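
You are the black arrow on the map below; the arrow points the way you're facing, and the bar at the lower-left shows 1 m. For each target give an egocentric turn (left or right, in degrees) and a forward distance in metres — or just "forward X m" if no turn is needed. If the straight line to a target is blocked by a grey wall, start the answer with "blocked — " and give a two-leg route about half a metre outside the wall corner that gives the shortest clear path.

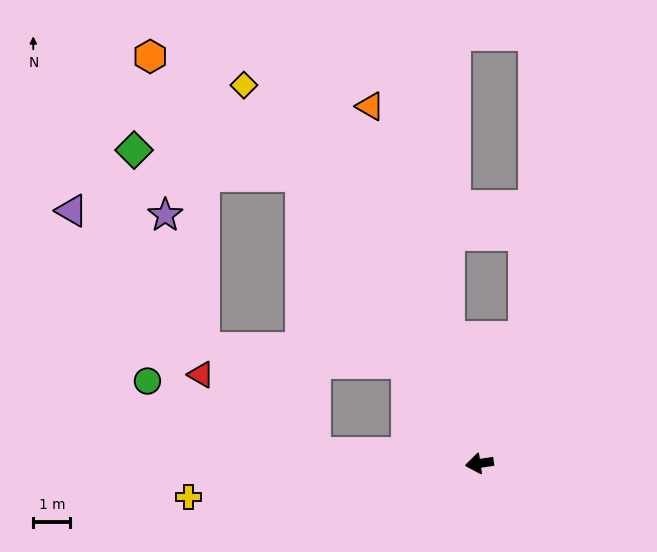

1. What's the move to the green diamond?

blocked — turn right 67°, forward 9.1 m, then turn left 49°, forward 4.6 m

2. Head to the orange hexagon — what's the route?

blocked — turn right 67°, forward 9.1 m, then turn left 20°, forward 5.2 m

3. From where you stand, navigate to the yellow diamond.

turn right 67°, forward 12.0 m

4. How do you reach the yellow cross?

forward 7.9 m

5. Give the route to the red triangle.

blocked — turn right 12°, forward 4.4 m, then turn right 31°, forward 3.7 m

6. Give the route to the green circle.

blocked — turn right 12°, forward 4.4 m, then turn right 19°, forward 4.9 m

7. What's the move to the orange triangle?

turn right 81°, forward 10.1 m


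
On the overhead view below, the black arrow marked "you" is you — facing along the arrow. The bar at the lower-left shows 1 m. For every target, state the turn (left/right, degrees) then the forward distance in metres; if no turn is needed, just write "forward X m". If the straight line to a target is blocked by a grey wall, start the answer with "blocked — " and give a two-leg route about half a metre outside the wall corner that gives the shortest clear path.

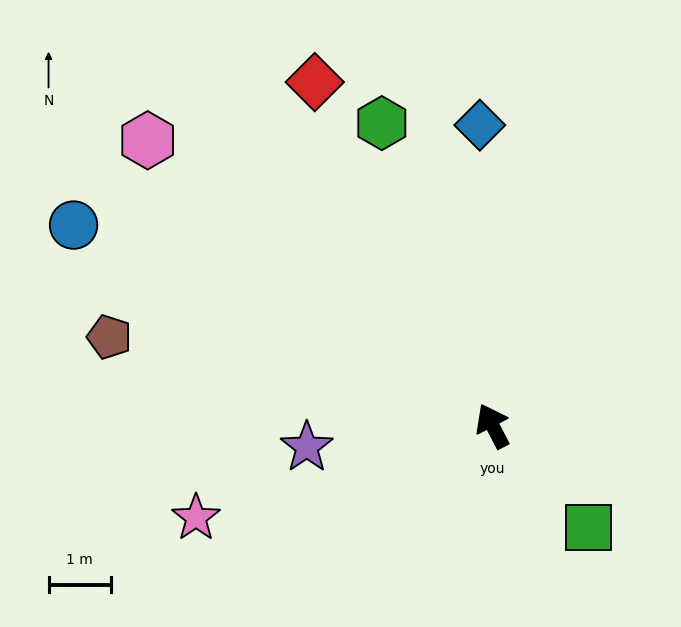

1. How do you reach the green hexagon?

turn right 7°, forward 5.2 m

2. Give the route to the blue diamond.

turn right 25°, forward 4.8 m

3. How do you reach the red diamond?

forward 6.2 m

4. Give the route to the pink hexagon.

turn left 23°, forward 7.2 m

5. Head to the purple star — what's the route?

turn left 69°, forward 3.0 m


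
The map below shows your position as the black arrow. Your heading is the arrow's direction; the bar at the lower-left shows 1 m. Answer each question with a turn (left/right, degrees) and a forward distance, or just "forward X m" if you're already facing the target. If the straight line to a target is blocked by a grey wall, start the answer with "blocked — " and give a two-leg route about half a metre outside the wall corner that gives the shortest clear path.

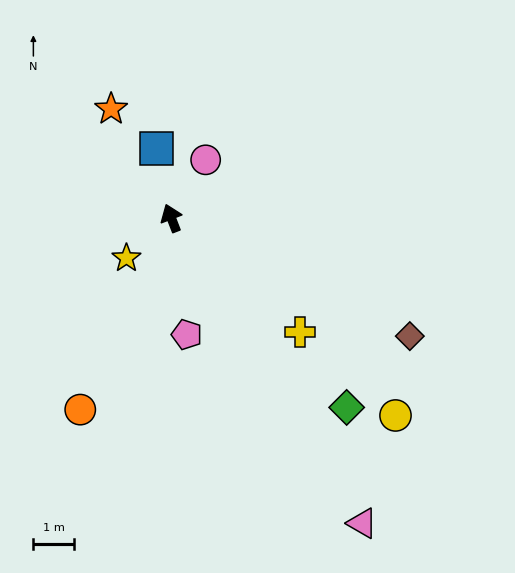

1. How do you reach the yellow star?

turn left 111°, forward 1.5 m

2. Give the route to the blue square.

turn right 9°, forward 1.8 m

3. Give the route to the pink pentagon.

turn left 167°, forward 2.9 m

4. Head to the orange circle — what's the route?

turn left 134°, forward 5.2 m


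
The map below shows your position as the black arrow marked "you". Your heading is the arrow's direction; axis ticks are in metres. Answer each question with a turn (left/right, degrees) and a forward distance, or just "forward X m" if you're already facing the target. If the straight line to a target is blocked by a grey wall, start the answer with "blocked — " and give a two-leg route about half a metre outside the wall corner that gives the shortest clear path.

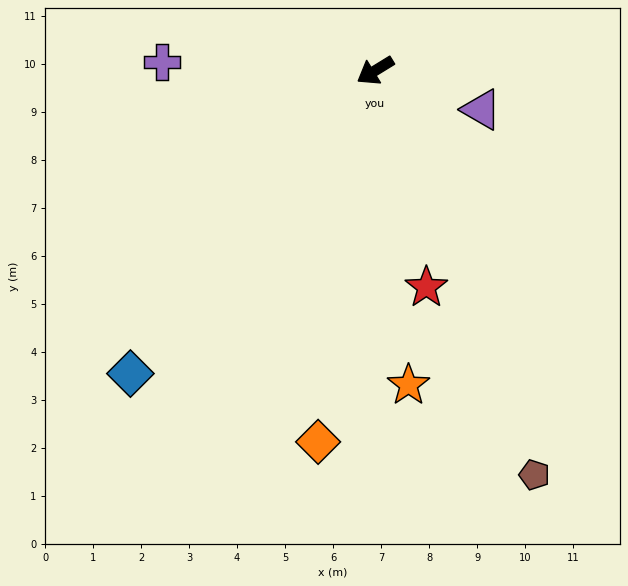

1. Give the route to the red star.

turn left 72°, forward 4.6 m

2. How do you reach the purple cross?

turn right 34°, forward 4.4 m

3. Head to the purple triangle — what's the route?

turn left 128°, forward 2.4 m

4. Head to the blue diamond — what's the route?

turn left 20°, forward 8.1 m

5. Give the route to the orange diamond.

turn left 50°, forward 7.8 m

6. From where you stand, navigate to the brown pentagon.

turn left 80°, forward 9.1 m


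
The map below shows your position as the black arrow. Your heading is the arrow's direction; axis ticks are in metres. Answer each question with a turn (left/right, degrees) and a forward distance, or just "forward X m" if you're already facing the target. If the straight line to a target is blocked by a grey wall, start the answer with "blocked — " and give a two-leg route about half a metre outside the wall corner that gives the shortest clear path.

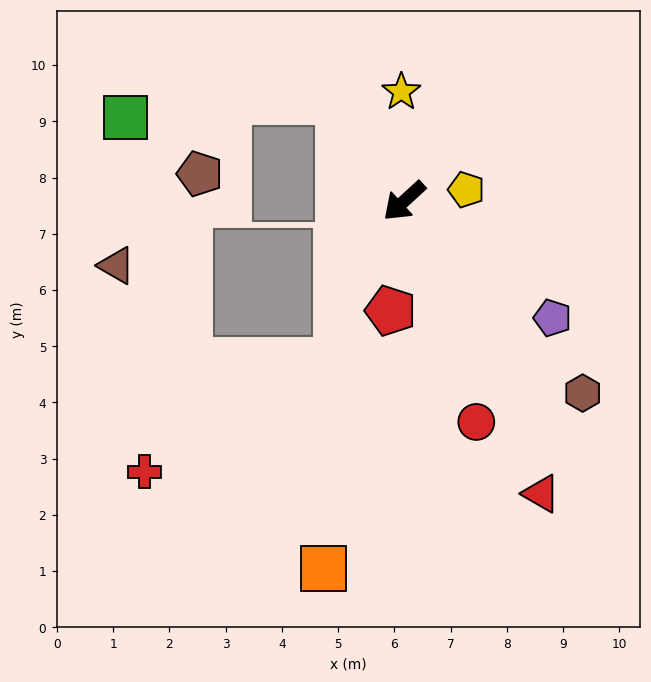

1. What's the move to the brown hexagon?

turn left 90°, forward 4.7 m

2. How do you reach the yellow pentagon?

turn left 148°, forward 1.1 m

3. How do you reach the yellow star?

turn right 131°, forward 1.9 m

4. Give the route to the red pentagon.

turn left 40°, forward 2.0 m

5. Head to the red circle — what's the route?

turn left 66°, forward 4.1 m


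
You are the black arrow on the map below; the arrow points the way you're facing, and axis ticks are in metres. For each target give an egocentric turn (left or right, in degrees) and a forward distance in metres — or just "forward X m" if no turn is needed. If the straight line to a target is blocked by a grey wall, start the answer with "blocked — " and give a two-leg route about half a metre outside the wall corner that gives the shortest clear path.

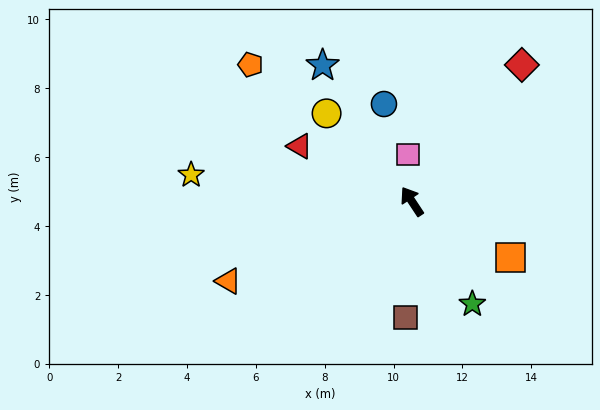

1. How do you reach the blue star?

forward 4.7 m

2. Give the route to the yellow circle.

turn left 11°, forward 3.6 m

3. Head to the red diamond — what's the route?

turn right 72°, forward 5.1 m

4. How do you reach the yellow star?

turn left 50°, forward 6.5 m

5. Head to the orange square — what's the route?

turn right 153°, forward 3.3 m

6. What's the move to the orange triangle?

turn left 80°, forward 5.8 m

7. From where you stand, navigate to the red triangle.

turn left 30°, forward 3.6 m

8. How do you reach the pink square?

turn right 29°, forward 1.4 m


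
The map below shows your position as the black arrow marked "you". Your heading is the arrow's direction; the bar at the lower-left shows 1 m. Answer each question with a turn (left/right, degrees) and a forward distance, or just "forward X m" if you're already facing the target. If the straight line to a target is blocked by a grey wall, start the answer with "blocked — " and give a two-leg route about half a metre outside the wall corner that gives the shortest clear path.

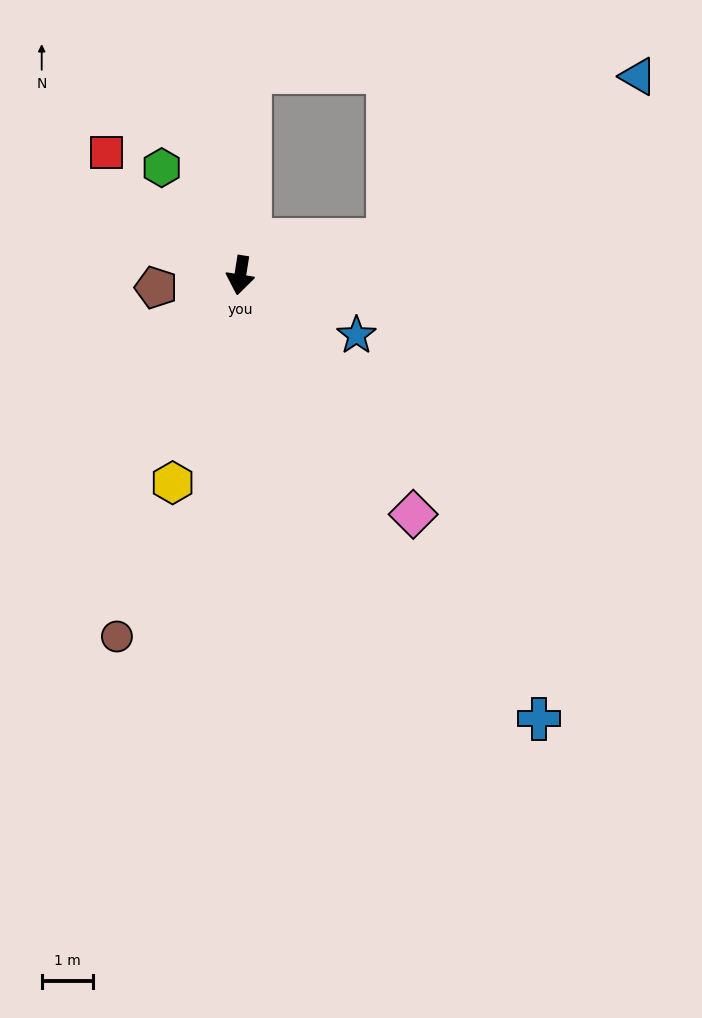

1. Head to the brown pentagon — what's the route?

turn right 73°, forward 1.7 m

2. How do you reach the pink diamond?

turn left 45°, forward 5.8 m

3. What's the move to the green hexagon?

turn right 135°, forward 2.6 m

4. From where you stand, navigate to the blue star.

turn left 72°, forward 2.6 m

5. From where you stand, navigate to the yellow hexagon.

turn right 9°, forward 4.3 m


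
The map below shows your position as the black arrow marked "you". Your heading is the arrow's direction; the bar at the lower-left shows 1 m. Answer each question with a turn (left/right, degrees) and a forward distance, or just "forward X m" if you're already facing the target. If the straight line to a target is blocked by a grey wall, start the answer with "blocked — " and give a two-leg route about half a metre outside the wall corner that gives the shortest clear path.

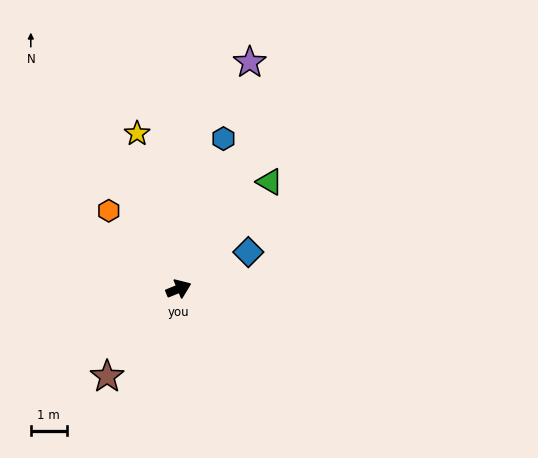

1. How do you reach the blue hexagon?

turn left 51°, forward 4.4 m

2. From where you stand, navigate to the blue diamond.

turn left 5°, forward 2.2 m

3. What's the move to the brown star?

turn right 152°, forward 3.2 m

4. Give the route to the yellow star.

turn left 83°, forward 4.5 m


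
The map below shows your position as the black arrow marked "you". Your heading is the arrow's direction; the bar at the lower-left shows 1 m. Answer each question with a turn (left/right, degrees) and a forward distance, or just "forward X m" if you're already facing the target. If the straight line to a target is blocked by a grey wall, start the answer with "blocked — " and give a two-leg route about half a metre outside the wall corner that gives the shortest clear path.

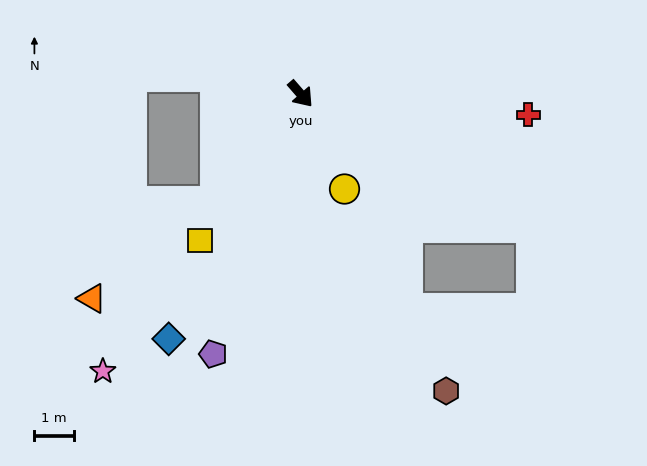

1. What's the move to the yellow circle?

turn right 16°, forward 2.6 m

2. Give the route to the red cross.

turn left 44°, forward 5.8 m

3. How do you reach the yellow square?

turn right 75°, forward 4.5 m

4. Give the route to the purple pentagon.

turn right 60°, forward 6.9 m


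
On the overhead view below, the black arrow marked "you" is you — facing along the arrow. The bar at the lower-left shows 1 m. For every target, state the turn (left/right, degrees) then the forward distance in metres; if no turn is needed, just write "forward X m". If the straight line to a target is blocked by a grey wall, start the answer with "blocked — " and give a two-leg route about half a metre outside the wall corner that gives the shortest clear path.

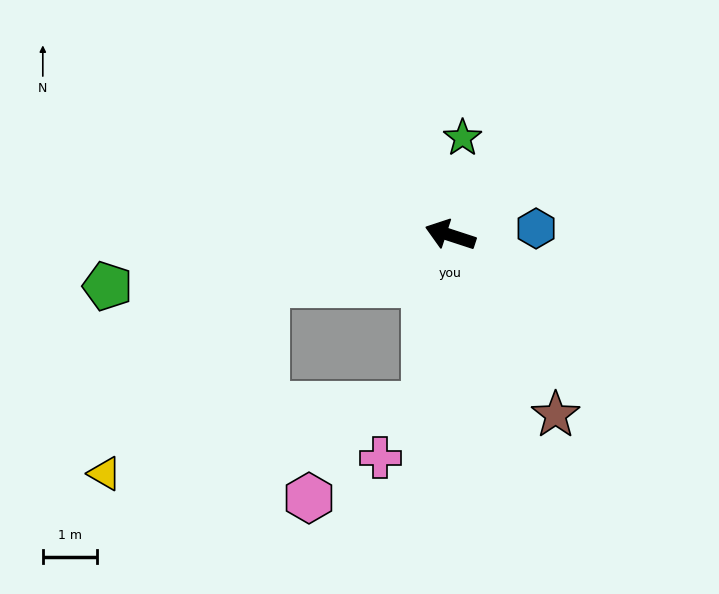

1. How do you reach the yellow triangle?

blocked — turn left 33°, forward 3.5 m, then turn left 35°, forward 4.6 m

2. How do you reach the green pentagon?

turn left 27°, forward 6.3 m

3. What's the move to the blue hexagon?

turn right 157°, forward 1.6 m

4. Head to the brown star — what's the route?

turn left 138°, forward 3.8 m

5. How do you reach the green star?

turn right 79°, forward 1.8 m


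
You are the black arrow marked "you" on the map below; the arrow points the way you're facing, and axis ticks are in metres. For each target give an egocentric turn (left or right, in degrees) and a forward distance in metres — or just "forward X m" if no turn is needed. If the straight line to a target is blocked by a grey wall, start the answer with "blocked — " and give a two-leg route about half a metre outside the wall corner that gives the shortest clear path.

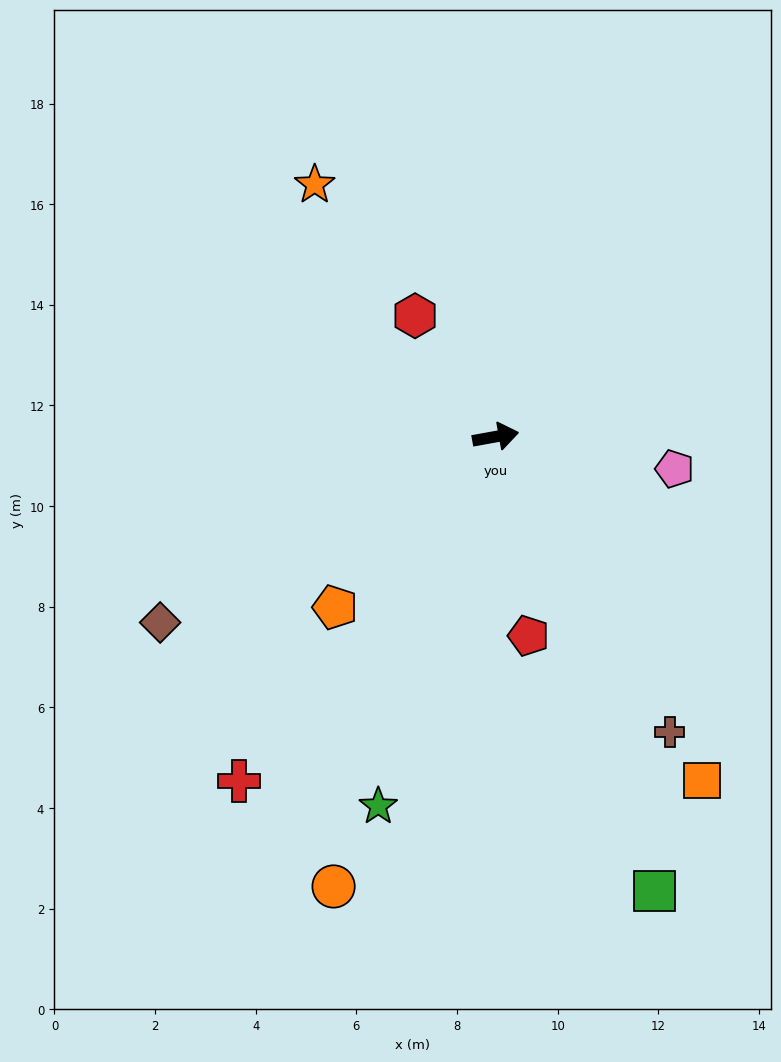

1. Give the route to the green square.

turn right 81°, forward 9.6 m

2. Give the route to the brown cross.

turn right 70°, forward 6.8 m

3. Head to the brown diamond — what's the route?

turn right 161°, forward 7.6 m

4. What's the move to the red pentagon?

turn right 91°, forward 4.0 m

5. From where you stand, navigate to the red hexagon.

turn left 113°, forward 2.9 m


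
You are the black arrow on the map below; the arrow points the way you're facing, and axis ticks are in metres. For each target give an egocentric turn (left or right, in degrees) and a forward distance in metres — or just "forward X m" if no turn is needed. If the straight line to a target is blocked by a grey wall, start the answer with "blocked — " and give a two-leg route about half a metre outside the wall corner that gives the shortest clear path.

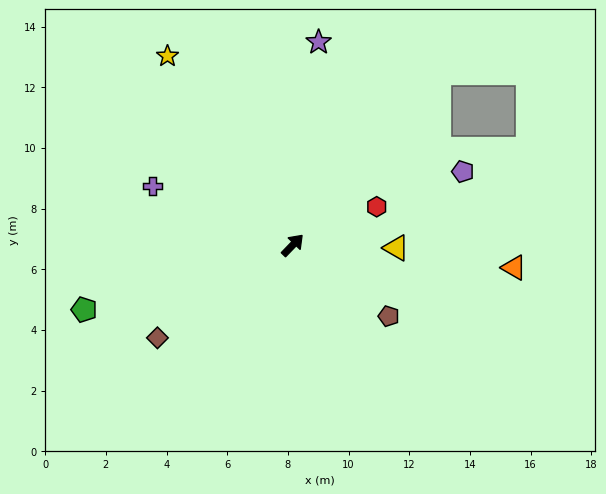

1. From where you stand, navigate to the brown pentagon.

turn right 83°, forward 3.9 m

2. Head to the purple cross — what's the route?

turn left 111°, forward 5.0 m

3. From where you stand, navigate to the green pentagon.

turn left 151°, forward 7.2 m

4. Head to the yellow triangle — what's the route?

turn right 48°, forward 3.4 m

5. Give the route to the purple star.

turn left 37°, forward 6.7 m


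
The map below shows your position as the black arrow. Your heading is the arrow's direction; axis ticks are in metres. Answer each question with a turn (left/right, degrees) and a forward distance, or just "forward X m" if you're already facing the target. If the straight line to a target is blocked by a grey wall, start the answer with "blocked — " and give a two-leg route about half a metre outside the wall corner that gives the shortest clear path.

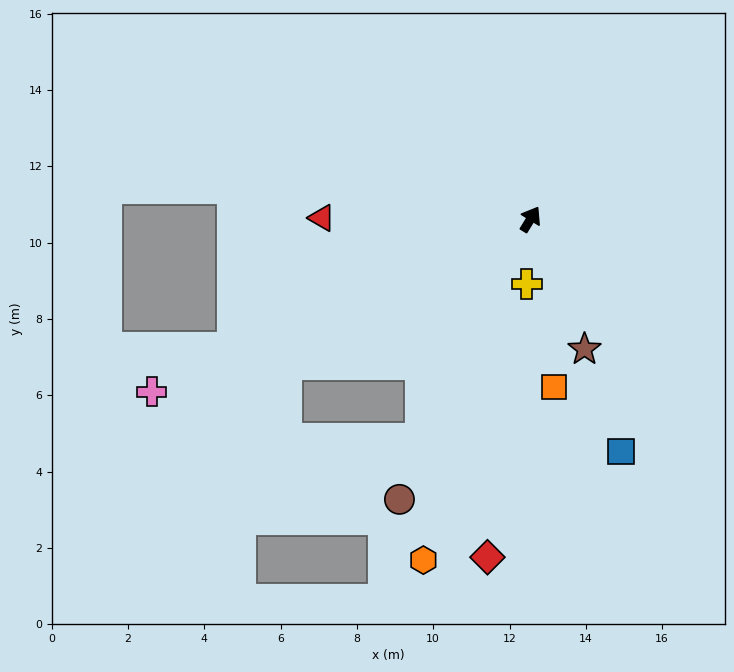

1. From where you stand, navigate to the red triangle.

turn left 121°, forward 5.5 m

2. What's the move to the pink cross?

turn left 146°, forward 10.9 m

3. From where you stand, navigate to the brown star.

turn right 126°, forward 3.7 m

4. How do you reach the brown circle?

turn right 174°, forward 8.1 m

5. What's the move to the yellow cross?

turn right 152°, forward 1.7 m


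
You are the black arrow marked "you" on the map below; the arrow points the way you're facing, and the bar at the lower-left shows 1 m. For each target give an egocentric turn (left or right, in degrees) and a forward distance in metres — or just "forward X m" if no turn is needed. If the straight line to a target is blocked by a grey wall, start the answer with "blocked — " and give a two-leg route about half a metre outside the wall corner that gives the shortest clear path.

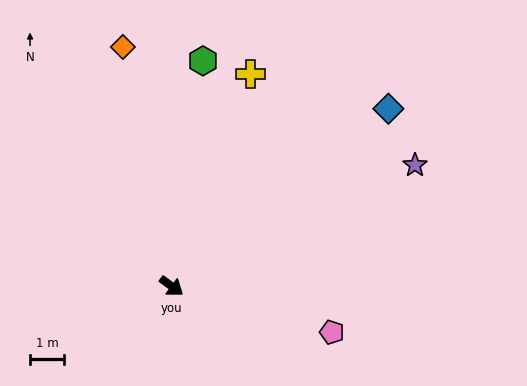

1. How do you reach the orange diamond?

turn left 138°, forward 7.1 m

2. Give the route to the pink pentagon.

turn left 21°, forward 4.9 m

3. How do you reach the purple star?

turn left 63°, forward 7.9 m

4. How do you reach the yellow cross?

turn left 106°, forward 6.6 m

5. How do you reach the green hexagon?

turn left 119°, forward 6.6 m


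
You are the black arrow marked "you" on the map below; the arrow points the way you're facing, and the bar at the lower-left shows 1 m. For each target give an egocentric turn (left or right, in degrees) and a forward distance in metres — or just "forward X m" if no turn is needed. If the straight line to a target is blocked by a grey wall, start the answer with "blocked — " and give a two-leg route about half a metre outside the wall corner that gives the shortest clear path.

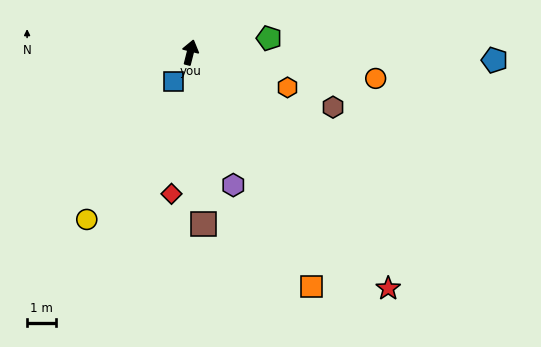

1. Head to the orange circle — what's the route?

turn right 84°, forward 6.4 m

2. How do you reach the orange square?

turn right 138°, forward 9.0 m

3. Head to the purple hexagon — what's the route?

turn right 148°, forward 4.8 m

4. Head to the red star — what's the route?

turn right 126°, forward 10.5 m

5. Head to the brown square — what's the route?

turn right 161°, forward 5.9 m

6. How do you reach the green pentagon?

turn right 66°, forward 2.7 m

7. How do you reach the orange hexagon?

turn right 96°, forward 3.5 m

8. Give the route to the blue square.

turn left 164°, forward 1.1 m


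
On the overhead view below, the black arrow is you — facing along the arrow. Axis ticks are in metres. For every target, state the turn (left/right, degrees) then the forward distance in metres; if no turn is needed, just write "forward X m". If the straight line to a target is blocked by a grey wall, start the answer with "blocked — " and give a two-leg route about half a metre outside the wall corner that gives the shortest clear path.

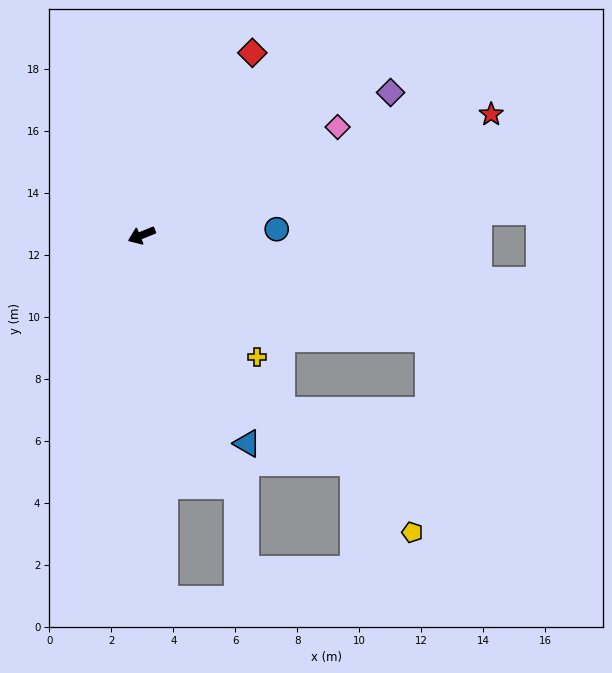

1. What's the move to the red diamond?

turn right 144°, forward 6.9 m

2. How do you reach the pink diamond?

turn right 173°, forward 7.2 m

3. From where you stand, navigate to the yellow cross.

turn left 111°, forward 5.4 m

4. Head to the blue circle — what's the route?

turn left 160°, forward 4.4 m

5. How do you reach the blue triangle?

turn left 95°, forward 7.5 m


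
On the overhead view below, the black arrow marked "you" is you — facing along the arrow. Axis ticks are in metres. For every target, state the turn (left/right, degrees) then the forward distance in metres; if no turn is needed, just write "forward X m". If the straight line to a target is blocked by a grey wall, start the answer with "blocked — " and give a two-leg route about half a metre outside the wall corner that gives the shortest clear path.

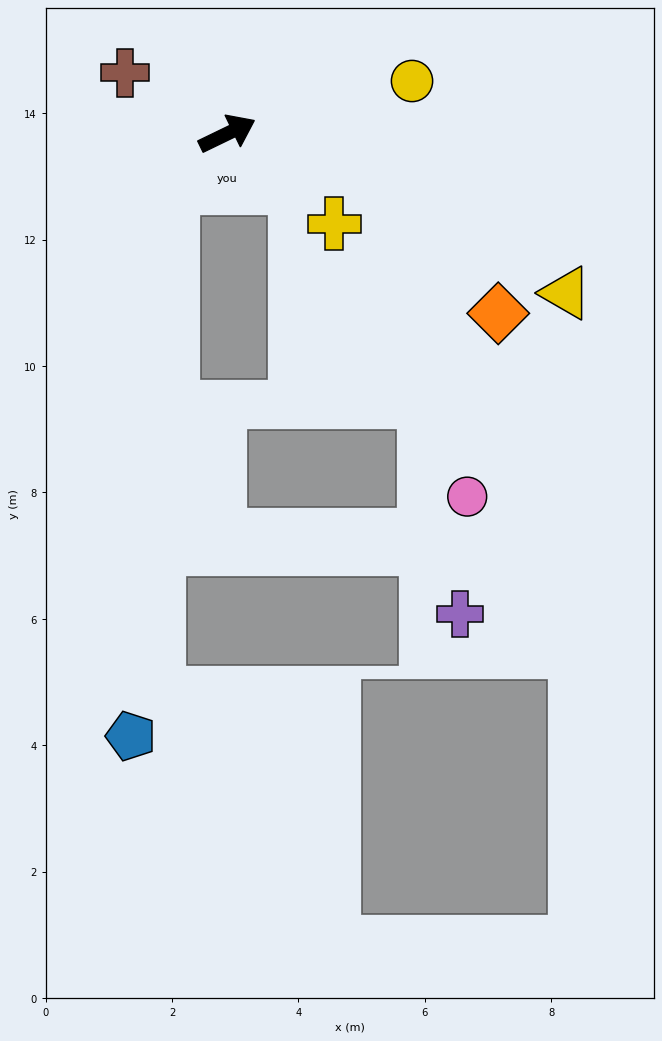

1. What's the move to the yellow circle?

turn right 10°, forward 3.0 m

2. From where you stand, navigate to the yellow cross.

turn right 66°, forward 2.2 m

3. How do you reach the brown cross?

turn left 123°, forward 1.9 m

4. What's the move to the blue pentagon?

blocked — turn right 161°, forward 1.2 m, then turn left 41°, forward 8.7 m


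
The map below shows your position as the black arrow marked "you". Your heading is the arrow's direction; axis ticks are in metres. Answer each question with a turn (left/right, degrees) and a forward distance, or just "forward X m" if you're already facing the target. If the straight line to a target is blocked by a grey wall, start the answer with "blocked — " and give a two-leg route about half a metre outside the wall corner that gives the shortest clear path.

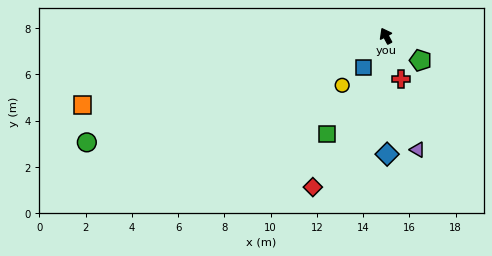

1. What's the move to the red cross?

turn left 171°, forward 2.0 m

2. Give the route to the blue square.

turn left 117°, forward 1.7 m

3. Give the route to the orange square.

turn left 75°, forward 13.5 m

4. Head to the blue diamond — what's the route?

turn left 153°, forward 5.1 m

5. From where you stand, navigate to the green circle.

turn left 81°, forward 13.7 m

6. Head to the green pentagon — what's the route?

turn right 153°, forward 1.8 m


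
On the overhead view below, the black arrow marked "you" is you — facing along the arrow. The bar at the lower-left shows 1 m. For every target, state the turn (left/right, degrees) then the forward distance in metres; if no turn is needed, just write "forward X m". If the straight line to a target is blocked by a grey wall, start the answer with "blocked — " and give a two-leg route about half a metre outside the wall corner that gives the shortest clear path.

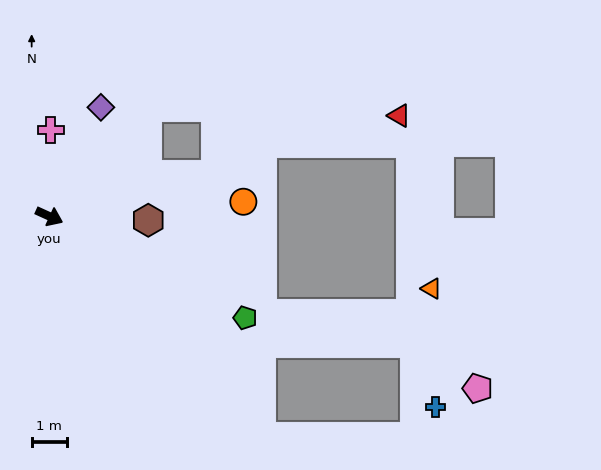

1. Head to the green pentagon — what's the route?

turn right 3°, forward 6.3 m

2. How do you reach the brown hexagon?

turn left 22°, forward 2.8 m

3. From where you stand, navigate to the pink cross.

turn left 113°, forward 2.5 m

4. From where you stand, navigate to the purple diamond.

turn left 89°, forward 3.4 m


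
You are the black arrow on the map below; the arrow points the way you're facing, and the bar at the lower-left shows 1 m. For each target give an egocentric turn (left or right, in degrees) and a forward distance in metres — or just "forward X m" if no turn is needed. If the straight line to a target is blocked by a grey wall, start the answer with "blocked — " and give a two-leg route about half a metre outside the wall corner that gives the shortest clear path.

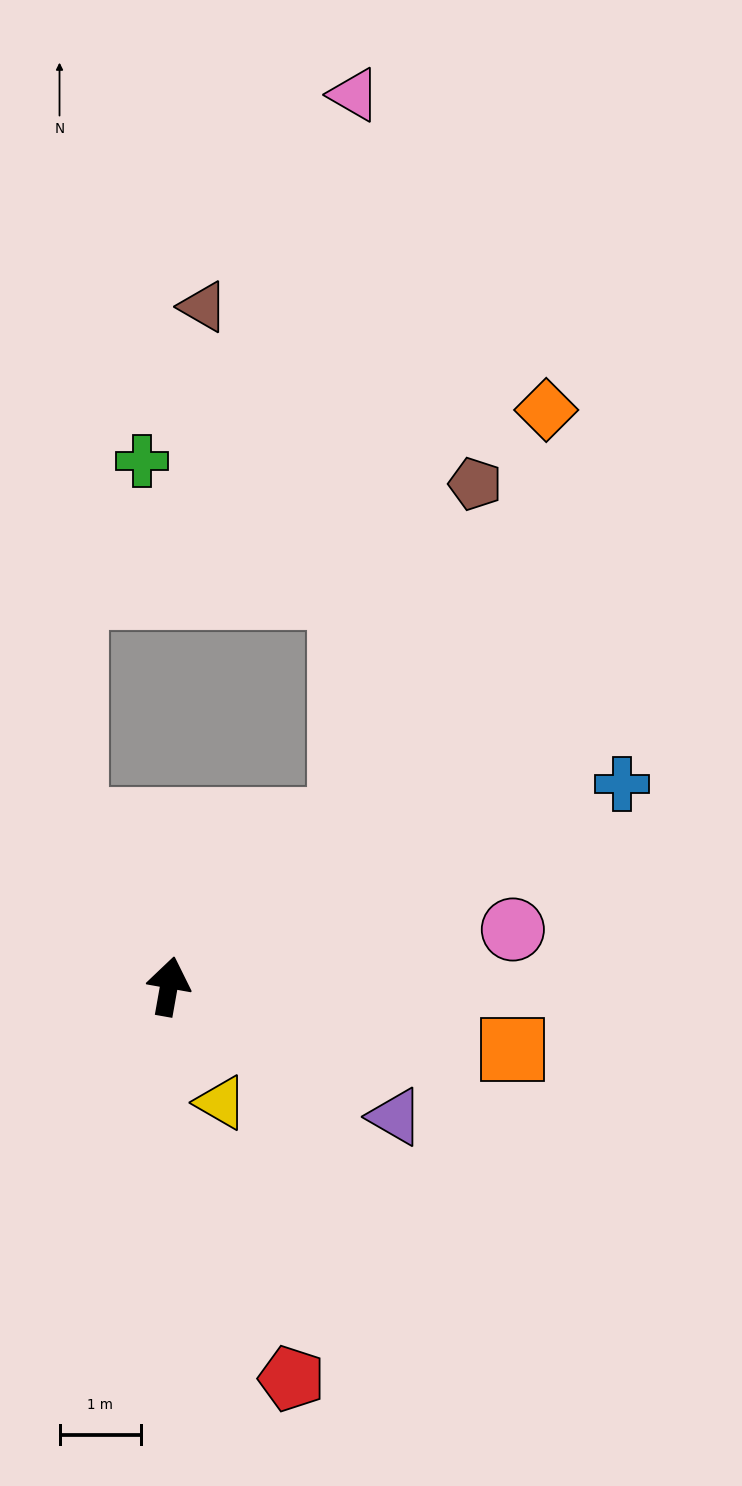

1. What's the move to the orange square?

turn right 90°, forward 4.3 m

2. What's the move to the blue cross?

turn right 56°, forward 6.1 m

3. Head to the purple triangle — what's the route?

turn right 110°, forward 3.2 m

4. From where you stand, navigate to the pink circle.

turn right 71°, forward 4.3 m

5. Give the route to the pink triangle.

blocked — turn right 37°, forward 2.9 m, then turn left 46°, forward 9.0 m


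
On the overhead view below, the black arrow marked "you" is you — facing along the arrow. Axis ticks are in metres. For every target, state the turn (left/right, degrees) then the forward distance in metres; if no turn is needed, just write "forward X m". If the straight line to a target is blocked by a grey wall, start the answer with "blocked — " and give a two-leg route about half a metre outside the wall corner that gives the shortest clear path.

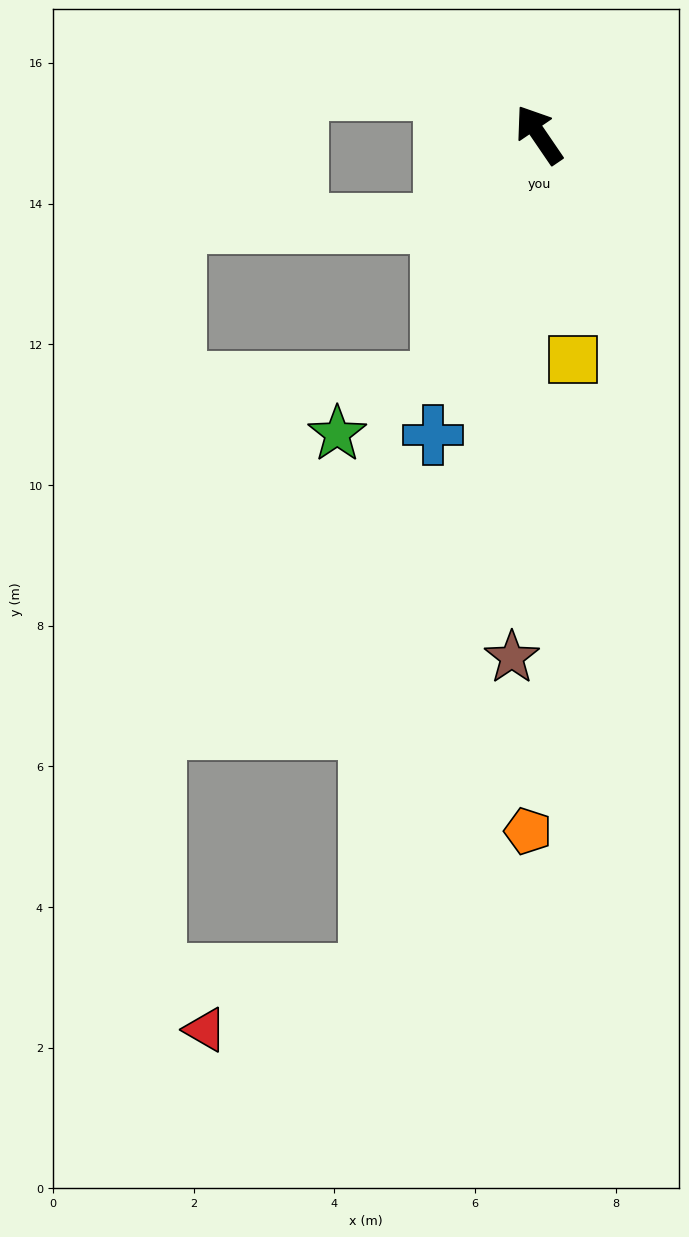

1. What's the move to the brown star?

turn left 143°, forward 7.4 m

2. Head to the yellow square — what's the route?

turn left 154°, forward 3.2 m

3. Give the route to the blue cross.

turn left 126°, forward 4.5 m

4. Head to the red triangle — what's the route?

blocked — turn left 134°, forward 12.2 m, then turn right 59°, forward 2.5 m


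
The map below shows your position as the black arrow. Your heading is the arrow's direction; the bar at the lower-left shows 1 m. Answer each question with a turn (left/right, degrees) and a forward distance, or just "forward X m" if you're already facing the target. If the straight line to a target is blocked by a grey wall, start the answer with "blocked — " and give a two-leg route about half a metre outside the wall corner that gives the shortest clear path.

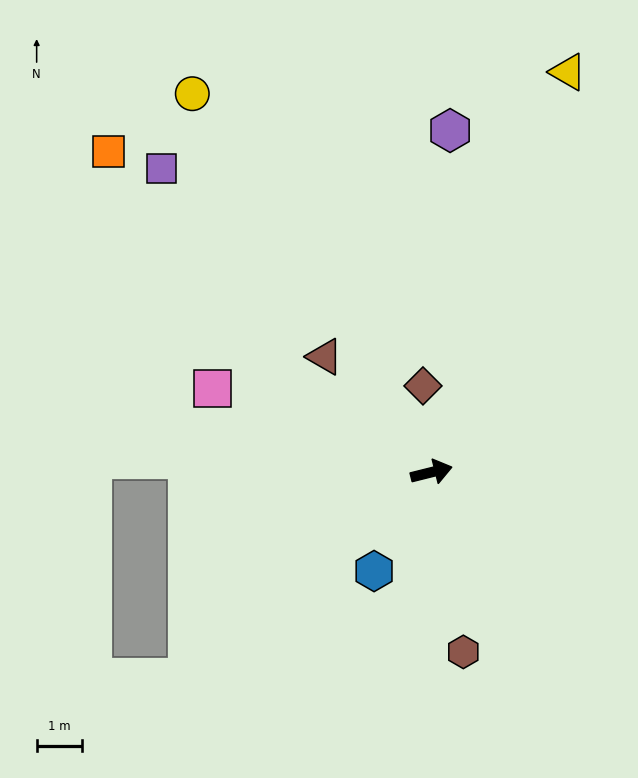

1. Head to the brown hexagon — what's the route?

turn right 94°, forward 4.0 m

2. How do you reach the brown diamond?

turn left 82°, forward 1.9 m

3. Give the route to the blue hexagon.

turn right 134°, forward 2.5 m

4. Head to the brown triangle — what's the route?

turn left 119°, forward 3.5 m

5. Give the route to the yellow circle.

turn left 108°, forward 9.8 m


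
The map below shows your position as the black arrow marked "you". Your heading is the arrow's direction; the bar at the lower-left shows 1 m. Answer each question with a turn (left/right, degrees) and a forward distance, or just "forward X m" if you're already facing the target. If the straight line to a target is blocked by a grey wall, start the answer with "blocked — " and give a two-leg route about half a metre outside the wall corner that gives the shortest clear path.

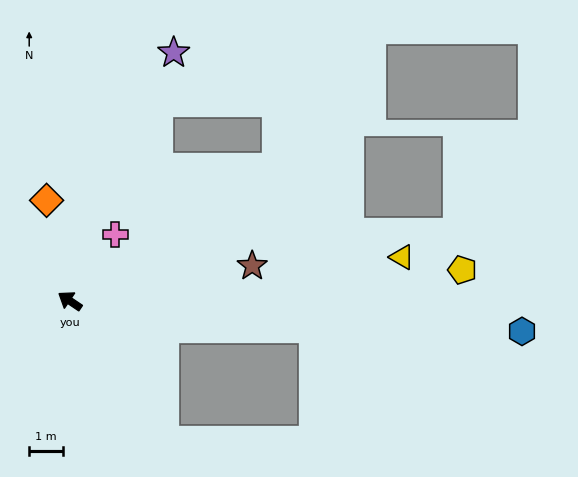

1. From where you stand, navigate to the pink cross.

turn right 90°, forward 2.4 m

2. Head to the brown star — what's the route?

turn right 135°, forward 5.5 m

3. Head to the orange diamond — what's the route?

turn right 43°, forward 3.1 m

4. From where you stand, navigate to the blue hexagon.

turn right 150°, forward 13.5 m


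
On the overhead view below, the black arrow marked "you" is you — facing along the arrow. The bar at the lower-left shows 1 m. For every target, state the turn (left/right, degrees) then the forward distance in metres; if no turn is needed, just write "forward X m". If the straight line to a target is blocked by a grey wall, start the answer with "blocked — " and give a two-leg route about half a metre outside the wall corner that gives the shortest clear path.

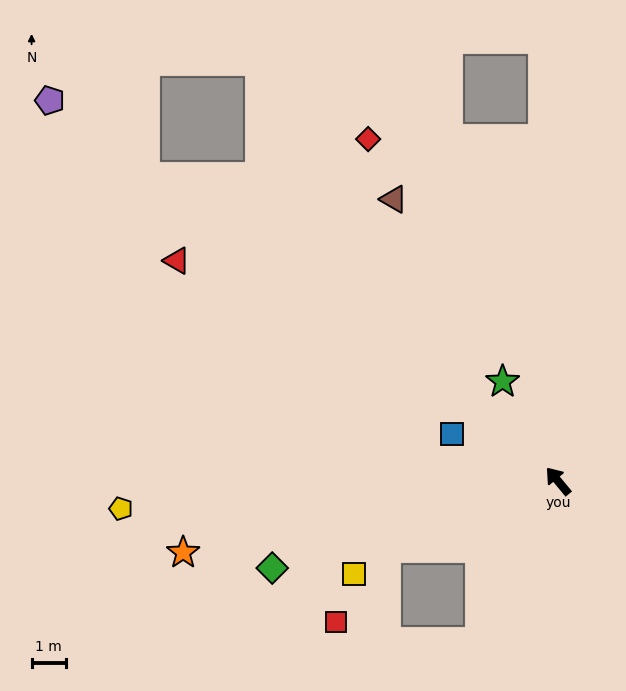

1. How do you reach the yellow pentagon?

turn left 54°, forward 12.8 m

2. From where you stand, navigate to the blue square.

turn left 26°, forward 3.4 m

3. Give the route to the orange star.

turn left 61°, forward 11.2 m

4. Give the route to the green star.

turn right 11°, forward 3.3 m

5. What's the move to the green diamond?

turn left 67°, forward 8.8 m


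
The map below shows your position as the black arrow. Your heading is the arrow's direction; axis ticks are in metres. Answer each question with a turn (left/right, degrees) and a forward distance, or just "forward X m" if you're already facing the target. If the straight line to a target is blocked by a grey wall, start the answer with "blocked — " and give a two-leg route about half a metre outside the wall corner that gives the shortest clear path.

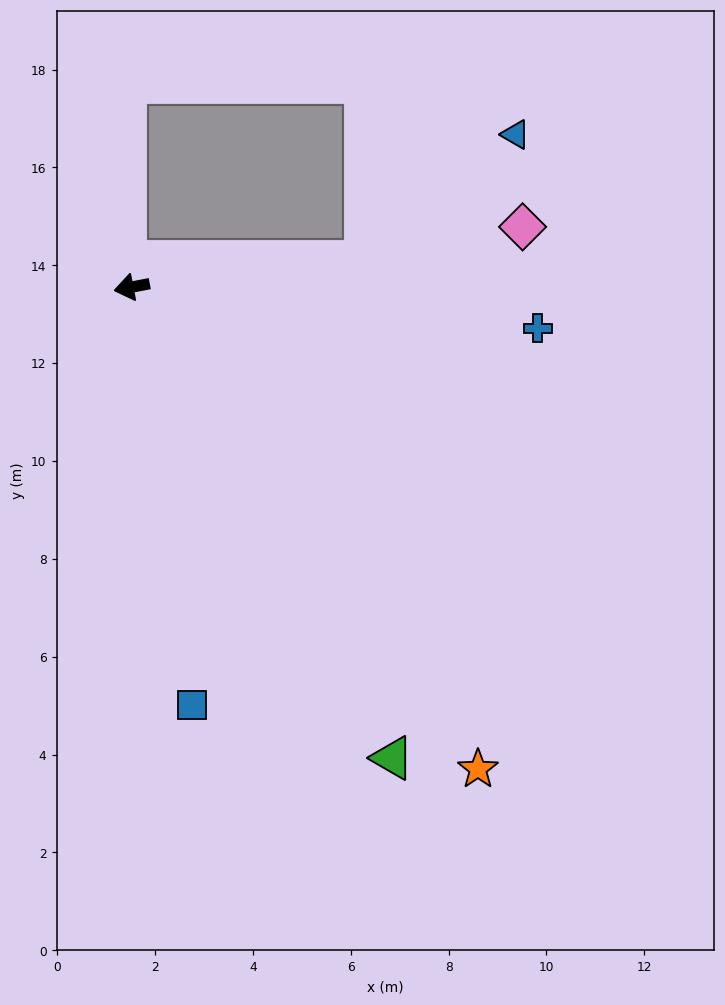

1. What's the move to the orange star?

turn left 115°, forward 12.1 m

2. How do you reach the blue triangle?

blocked — turn left 175°, forward 4.8 m, then turn left 34°, forward 4.0 m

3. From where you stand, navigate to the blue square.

turn left 87°, forward 8.6 m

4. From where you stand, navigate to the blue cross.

turn left 163°, forward 8.3 m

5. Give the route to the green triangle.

turn left 108°, forward 11.0 m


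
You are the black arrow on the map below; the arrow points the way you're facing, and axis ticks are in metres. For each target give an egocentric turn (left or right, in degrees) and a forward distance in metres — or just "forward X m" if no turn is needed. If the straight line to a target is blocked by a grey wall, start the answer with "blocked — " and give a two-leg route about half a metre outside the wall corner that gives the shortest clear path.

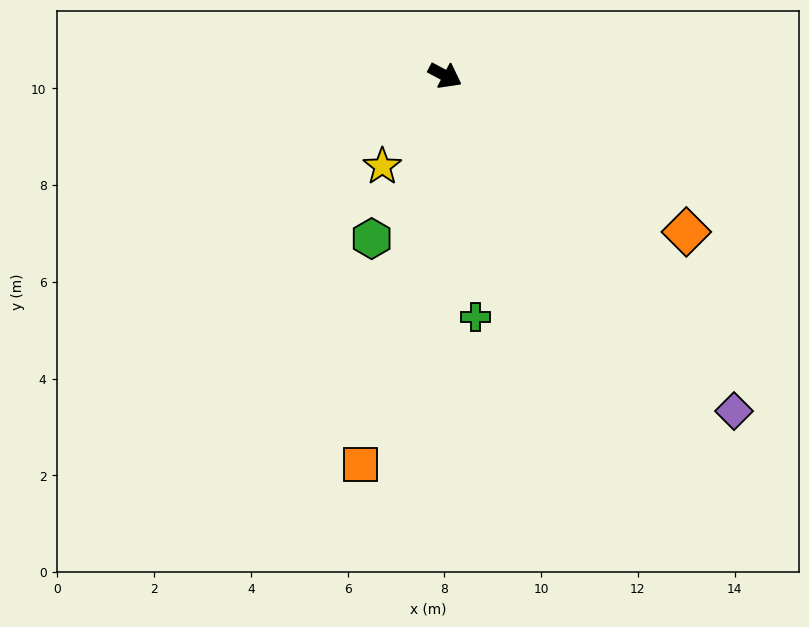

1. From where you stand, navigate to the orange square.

turn right 74°, forward 8.2 m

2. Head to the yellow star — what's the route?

turn right 97°, forward 2.3 m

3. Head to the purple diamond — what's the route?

turn right 21°, forward 9.2 m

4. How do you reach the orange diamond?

turn right 5°, forward 5.9 m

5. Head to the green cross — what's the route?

turn right 55°, forward 5.0 m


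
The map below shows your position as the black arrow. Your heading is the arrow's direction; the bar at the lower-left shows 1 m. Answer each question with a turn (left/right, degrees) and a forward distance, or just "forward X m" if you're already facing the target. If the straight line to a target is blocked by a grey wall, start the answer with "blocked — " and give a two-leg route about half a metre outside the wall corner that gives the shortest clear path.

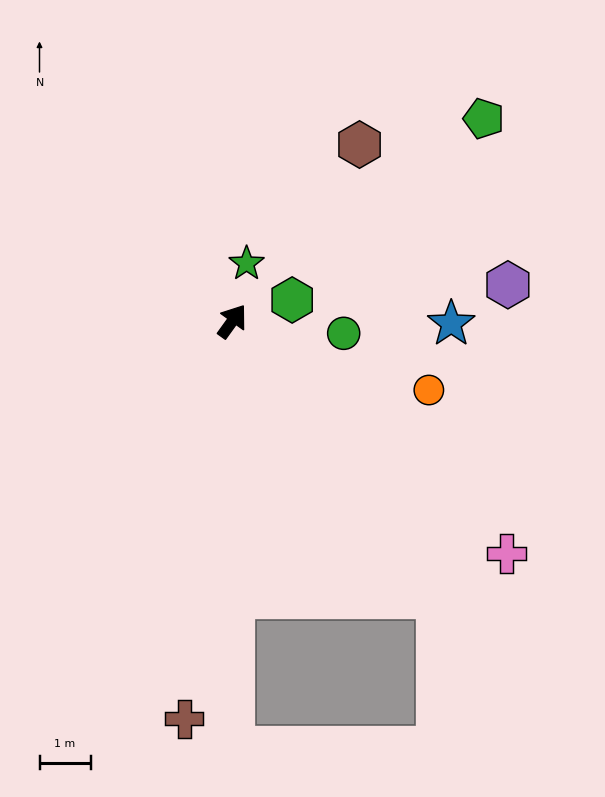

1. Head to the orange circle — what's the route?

turn right 74°, forward 4.1 m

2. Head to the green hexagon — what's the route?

turn right 35°, forward 1.2 m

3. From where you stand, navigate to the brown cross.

turn right 151°, forward 7.8 m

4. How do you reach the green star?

turn left 22°, forward 1.2 m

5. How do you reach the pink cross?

turn right 95°, forward 7.0 m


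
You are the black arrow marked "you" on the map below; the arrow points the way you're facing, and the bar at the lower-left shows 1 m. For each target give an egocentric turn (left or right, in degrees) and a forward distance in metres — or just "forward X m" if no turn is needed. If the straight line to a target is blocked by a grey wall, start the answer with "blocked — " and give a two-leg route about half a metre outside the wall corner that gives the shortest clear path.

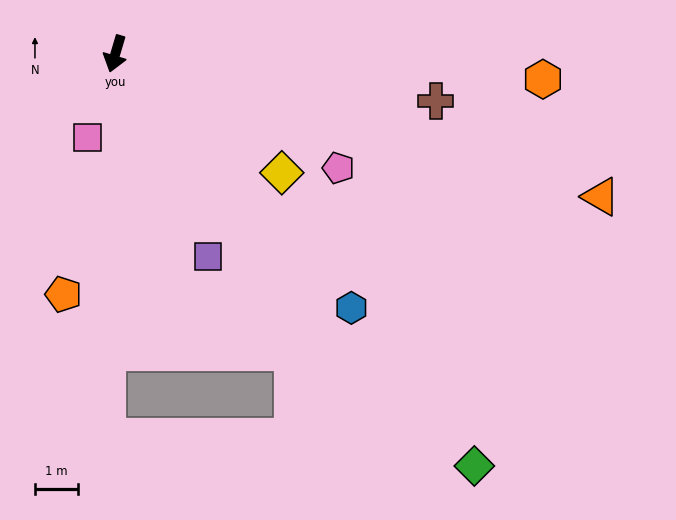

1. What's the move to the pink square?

forward 2.1 m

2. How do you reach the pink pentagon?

turn left 79°, forward 5.9 m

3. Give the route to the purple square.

turn left 41°, forward 5.2 m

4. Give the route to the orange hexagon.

turn left 103°, forward 10.0 m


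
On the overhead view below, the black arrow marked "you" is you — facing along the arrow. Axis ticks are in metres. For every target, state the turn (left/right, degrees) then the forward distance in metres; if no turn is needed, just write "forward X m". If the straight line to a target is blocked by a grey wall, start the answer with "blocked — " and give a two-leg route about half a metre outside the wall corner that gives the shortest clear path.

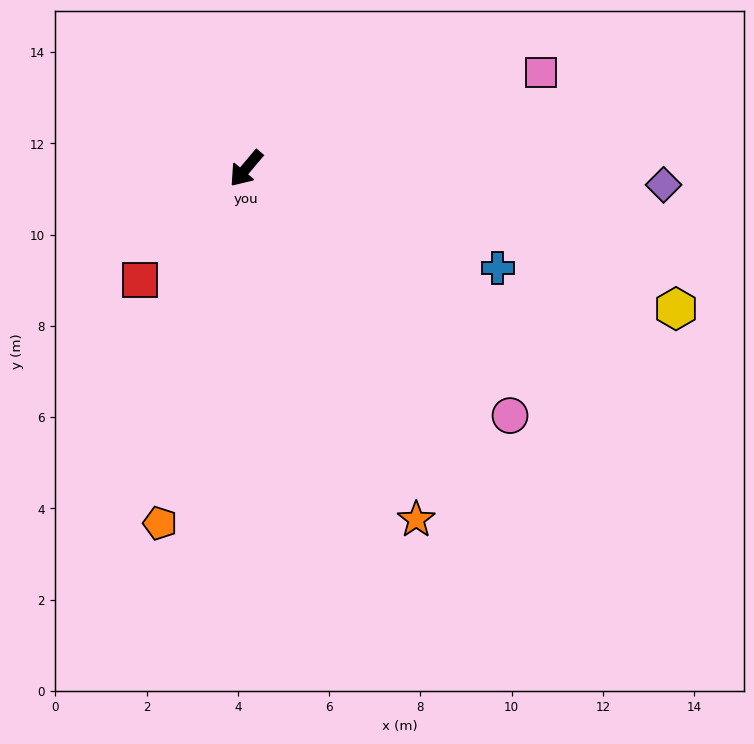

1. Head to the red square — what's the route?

turn right 3°, forward 3.4 m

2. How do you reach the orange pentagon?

turn left 26°, forward 8.0 m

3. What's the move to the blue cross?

turn left 109°, forward 5.9 m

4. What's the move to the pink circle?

turn left 87°, forward 7.9 m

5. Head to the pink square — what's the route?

turn left 148°, forward 6.8 m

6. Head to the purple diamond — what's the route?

turn left 128°, forward 9.2 m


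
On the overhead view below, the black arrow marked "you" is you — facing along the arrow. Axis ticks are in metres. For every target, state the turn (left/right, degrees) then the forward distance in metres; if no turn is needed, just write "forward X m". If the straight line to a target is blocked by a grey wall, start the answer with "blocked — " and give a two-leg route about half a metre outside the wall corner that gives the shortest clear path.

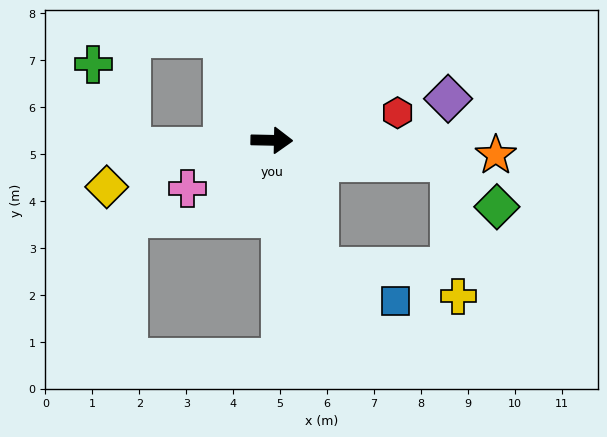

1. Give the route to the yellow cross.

blocked — turn right 6°, forward 3.8 m, then turn right 80°, forward 2.9 m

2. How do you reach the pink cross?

turn right 149°, forward 2.1 m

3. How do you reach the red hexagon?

turn left 14°, forward 2.7 m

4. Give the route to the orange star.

turn right 3°, forward 4.8 m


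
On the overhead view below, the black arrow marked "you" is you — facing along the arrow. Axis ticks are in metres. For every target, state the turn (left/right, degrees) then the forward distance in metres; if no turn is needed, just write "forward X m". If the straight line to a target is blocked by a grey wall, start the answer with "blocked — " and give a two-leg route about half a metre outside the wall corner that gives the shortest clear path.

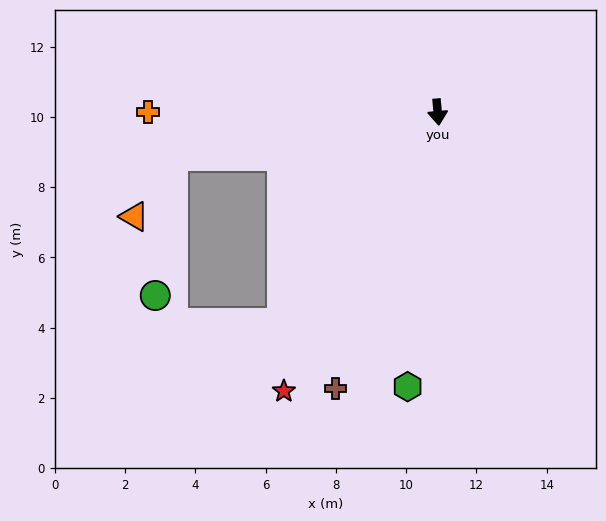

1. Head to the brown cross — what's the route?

turn right 25°, forward 8.4 m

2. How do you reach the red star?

turn right 34°, forward 9.1 m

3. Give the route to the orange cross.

turn right 95°, forward 8.2 m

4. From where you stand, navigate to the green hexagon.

turn right 11°, forward 7.9 m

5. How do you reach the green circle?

blocked — turn right 86°, forward 7.6 m, then turn left 73°, forward 4.0 m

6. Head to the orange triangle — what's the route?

blocked — turn right 86°, forward 7.6 m, then turn left 48°, forward 2.1 m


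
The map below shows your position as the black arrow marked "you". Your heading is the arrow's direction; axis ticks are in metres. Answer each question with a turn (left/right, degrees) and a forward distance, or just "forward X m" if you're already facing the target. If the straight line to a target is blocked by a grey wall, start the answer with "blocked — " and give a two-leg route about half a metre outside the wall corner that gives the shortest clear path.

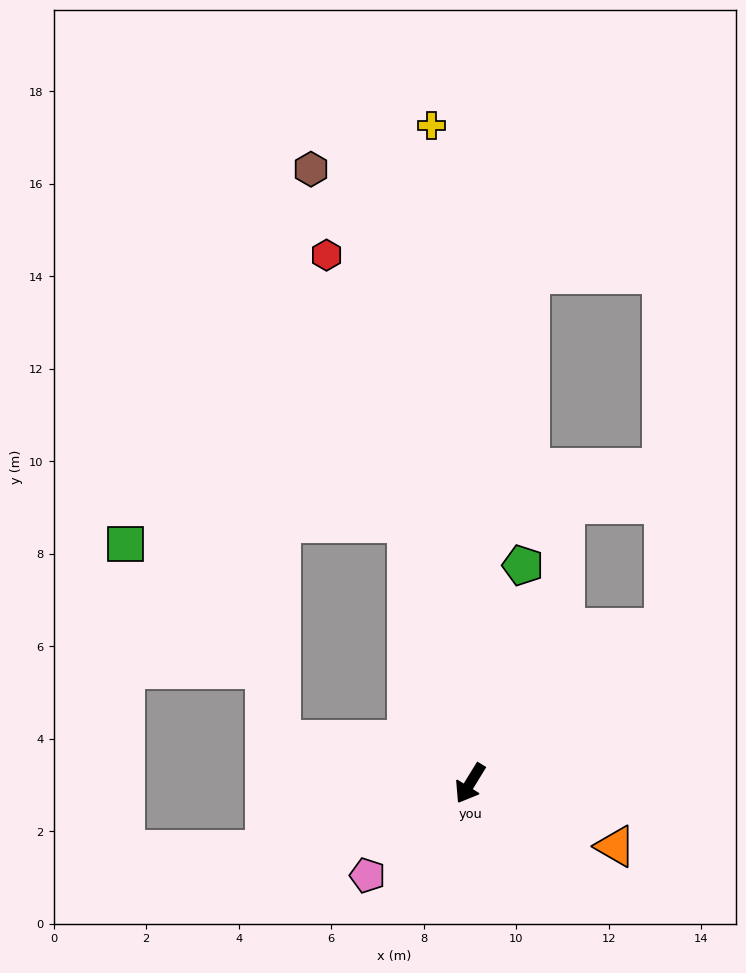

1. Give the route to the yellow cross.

turn right 145°, forward 14.3 m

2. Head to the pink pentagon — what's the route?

turn right 17°, forward 3.0 m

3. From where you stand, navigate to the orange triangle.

turn left 98°, forward 3.4 m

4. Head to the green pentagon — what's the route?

turn right 162°, forward 4.9 m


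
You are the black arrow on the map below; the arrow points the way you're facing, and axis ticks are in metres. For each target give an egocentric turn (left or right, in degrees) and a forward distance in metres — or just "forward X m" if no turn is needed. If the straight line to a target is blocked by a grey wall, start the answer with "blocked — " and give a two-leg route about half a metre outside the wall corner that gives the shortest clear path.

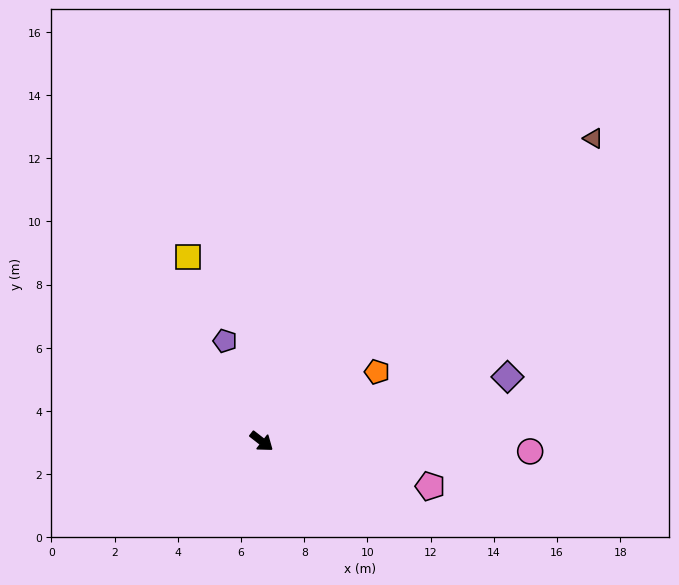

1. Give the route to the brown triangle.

turn left 80°, forward 14.2 m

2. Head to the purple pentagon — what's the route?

turn left 148°, forward 3.4 m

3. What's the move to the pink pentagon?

turn left 23°, forward 5.5 m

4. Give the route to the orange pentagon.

turn left 69°, forward 4.3 m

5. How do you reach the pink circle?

turn left 36°, forward 8.5 m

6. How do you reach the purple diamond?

turn left 53°, forward 8.0 m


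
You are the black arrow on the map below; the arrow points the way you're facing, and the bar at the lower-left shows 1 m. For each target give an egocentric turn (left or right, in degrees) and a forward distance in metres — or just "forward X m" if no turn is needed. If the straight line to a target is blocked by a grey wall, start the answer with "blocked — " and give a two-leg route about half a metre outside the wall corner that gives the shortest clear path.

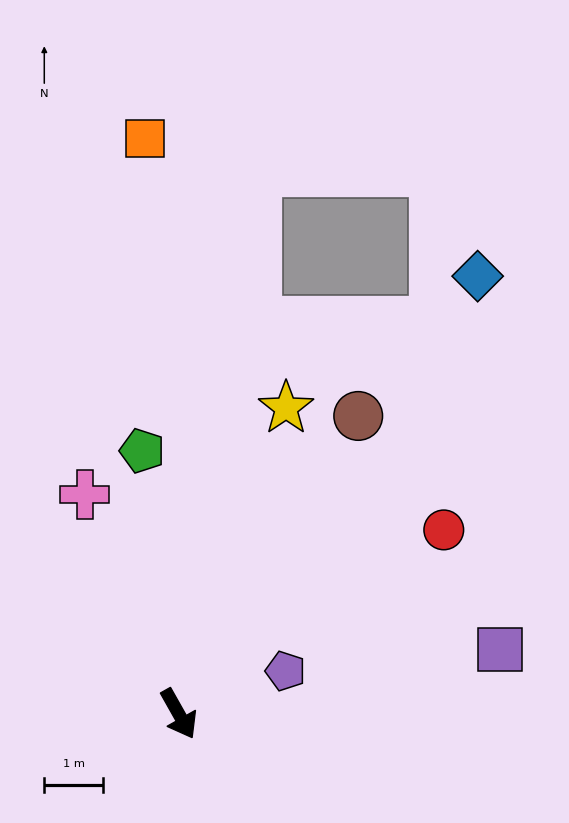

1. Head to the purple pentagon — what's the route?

turn left 82°, forward 2.0 m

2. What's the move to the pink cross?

turn left 174°, forward 4.1 m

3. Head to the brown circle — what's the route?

turn left 120°, forward 5.9 m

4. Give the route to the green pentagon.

turn left 159°, forward 4.5 m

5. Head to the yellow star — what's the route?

turn left 131°, forward 5.5 m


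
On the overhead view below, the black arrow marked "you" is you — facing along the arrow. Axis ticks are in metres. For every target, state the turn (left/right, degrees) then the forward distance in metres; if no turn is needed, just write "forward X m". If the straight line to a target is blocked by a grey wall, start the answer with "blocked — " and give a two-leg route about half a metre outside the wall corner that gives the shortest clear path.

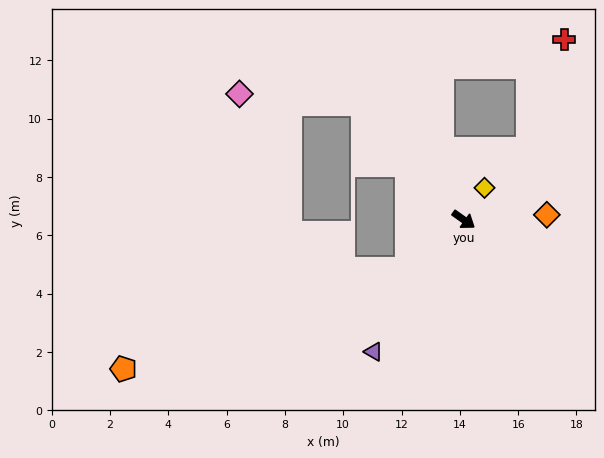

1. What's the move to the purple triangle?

turn right 89°, forward 5.5 m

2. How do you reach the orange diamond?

turn left 39°, forward 2.9 m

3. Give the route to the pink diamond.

blocked — turn left 166°, forward 5.3 m, then turn left 45°, forward 4.3 m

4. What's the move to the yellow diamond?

turn left 92°, forward 1.3 m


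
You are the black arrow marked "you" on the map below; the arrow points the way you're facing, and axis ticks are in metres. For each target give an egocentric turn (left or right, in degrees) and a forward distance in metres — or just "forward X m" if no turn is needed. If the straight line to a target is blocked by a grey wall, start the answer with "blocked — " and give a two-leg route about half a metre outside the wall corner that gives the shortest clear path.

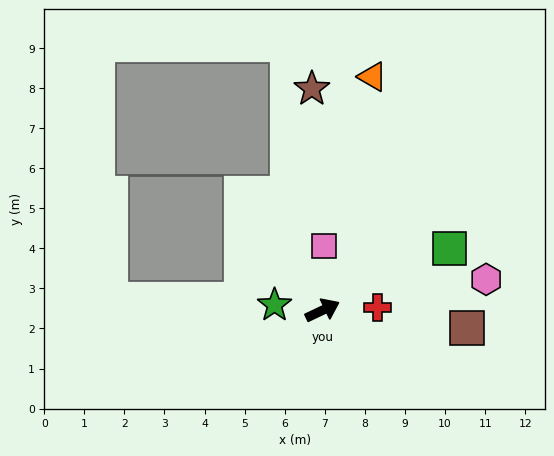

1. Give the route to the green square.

forward 3.5 m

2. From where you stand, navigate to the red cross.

turn right 23°, forward 1.4 m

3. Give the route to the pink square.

turn left 63°, forward 1.6 m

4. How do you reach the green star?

turn left 148°, forward 1.2 m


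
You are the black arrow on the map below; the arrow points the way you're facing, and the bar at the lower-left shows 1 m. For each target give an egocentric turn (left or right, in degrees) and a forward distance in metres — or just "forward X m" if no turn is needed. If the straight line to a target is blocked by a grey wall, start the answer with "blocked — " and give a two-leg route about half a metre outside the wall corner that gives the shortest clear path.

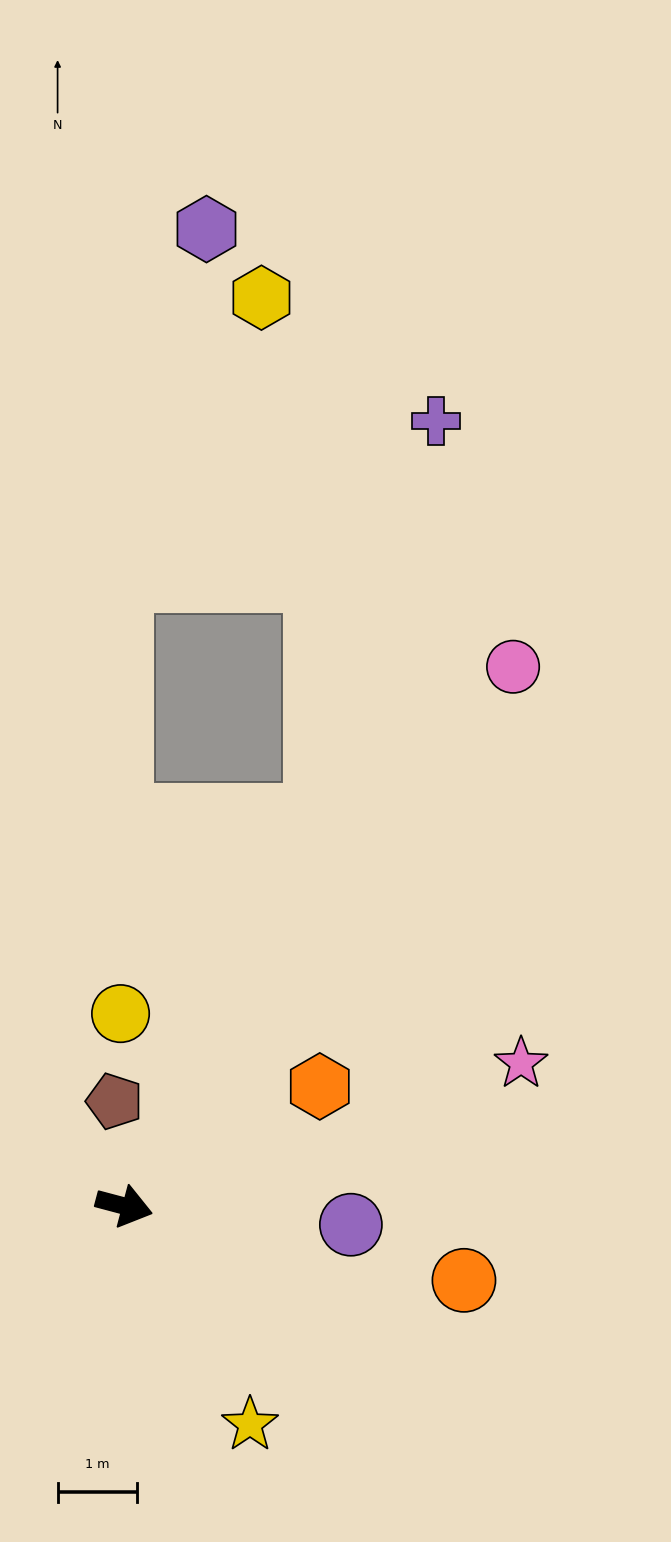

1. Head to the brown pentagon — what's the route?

turn left 110°, forward 1.3 m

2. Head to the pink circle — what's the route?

turn left 69°, forward 8.4 m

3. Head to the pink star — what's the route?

turn left 35°, forward 5.3 m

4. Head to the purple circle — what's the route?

turn left 10°, forward 2.9 m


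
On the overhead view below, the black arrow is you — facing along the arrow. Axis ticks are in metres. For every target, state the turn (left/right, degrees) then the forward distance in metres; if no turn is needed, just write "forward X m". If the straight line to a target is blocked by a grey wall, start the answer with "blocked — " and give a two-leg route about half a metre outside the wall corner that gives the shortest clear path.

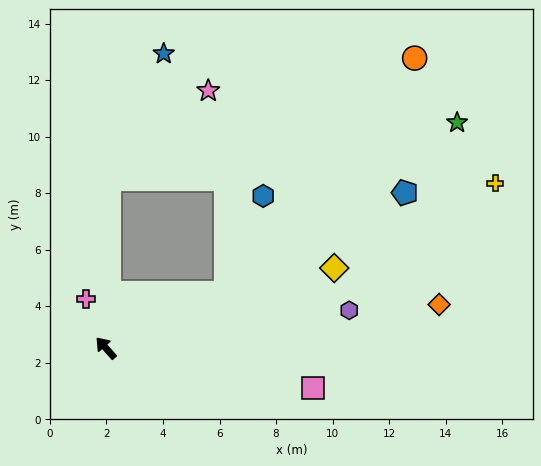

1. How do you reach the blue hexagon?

blocked — turn right 107°, forward 4.7 m, then turn left 45°, forward 3.7 m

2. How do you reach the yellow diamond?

turn right 112°, forward 8.6 m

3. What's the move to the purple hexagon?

turn right 123°, forward 8.7 m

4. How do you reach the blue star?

blocked — turn right 43°, forward 6.0 m, then turn right 22°, forward 4.8 m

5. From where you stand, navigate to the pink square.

turn right 142°, forward 7.5 m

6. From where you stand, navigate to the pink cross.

turn right 20°, forward 1.9 m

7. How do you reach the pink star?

blocked — turn right 43°, forward 6.0 m, then turn right 47°, forward 4.7 m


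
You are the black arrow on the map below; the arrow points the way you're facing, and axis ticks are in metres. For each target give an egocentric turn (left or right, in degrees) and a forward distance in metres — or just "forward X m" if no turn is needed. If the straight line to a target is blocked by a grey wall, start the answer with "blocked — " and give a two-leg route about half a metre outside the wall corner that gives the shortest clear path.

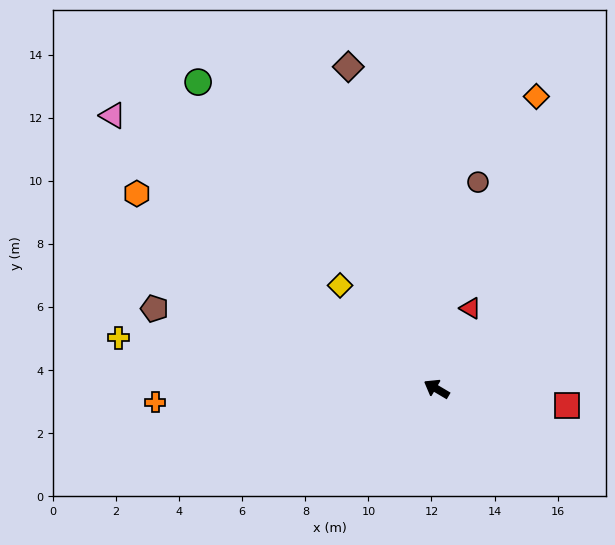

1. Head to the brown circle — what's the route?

turn right 71°, forward 6.7 m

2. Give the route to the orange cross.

turn left 33°, forward 8.9 m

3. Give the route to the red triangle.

turn right 82°, forward 2.8 m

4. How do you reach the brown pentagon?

turn left 15°, forward 9.3 m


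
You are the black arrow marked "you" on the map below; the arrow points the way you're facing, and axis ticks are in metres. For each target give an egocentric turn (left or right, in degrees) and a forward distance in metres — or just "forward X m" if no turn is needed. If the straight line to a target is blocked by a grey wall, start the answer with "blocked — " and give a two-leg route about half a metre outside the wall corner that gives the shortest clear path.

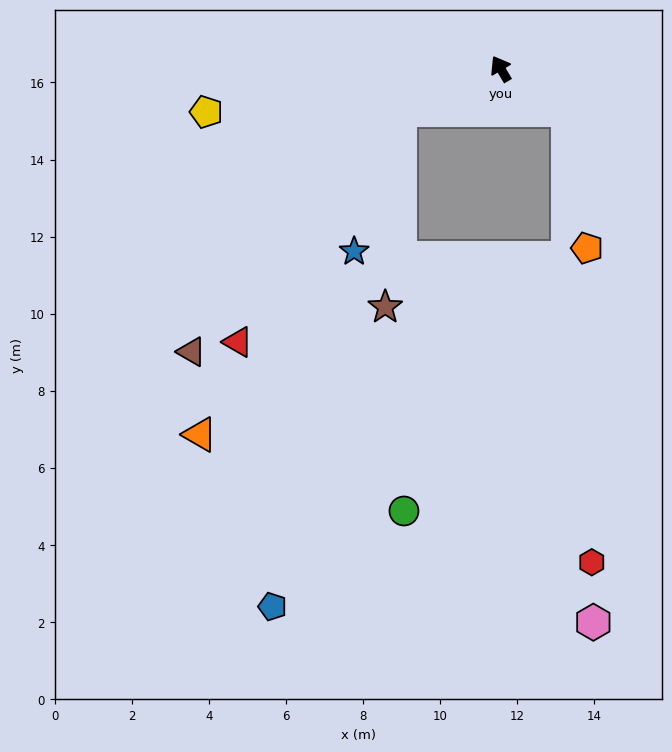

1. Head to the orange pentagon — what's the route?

blocked — turn right 153°, forward 2.0 m, then turn right 50°, forward 3.6 m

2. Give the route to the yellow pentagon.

turn left 68°, forward 7.7 m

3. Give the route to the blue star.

blocked — turn left 82°, forward 2.8 m, then turn left 49°, forward 3.8 m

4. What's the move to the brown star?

blocked — turn left 82°, forward 2.8 m, then turn left 63°, forward 5.1 m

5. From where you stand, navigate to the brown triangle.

blocked — turn left 82°, forward 2.8 m, then turn left 26°, forward 8.3 m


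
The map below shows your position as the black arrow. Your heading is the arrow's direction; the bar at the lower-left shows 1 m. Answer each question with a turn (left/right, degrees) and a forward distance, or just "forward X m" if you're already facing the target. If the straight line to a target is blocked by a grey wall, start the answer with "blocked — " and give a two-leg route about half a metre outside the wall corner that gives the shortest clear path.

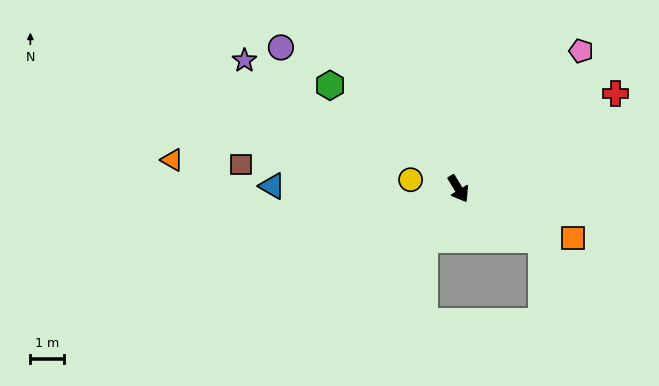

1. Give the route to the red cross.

turn left 90°, forward 5.4 m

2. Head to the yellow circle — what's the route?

turn right 132°, forward 1.4 m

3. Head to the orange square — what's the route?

turn left 35°, forward 3.7 m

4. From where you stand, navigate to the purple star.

turn right 152°, forward 7.4 m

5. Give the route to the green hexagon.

turn right 160°, forward 4.9 m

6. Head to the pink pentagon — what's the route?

turn left 107°, forward 5.5 m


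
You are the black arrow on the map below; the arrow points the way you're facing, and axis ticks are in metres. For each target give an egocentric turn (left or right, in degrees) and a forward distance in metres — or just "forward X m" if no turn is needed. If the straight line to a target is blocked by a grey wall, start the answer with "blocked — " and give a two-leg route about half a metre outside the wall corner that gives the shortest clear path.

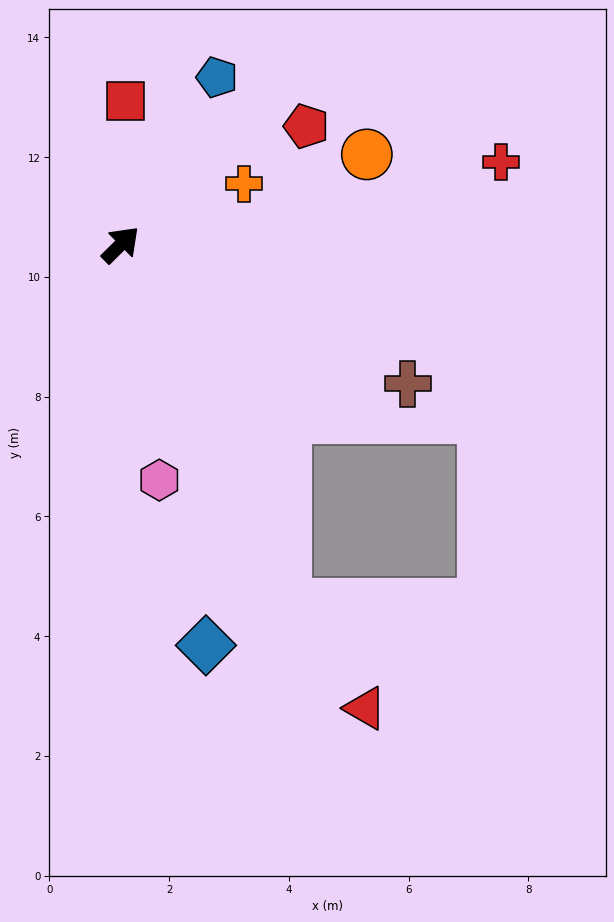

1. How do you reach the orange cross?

turn right 18°, forward 2.3 m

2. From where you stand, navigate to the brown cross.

turn right 71°, forward 5.3 m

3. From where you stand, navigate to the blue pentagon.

turn left 15°, forward 3.2 m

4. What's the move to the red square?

turn left 43°, forward 2.4 m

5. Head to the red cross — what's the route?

turn right 32°, forward 6.5 m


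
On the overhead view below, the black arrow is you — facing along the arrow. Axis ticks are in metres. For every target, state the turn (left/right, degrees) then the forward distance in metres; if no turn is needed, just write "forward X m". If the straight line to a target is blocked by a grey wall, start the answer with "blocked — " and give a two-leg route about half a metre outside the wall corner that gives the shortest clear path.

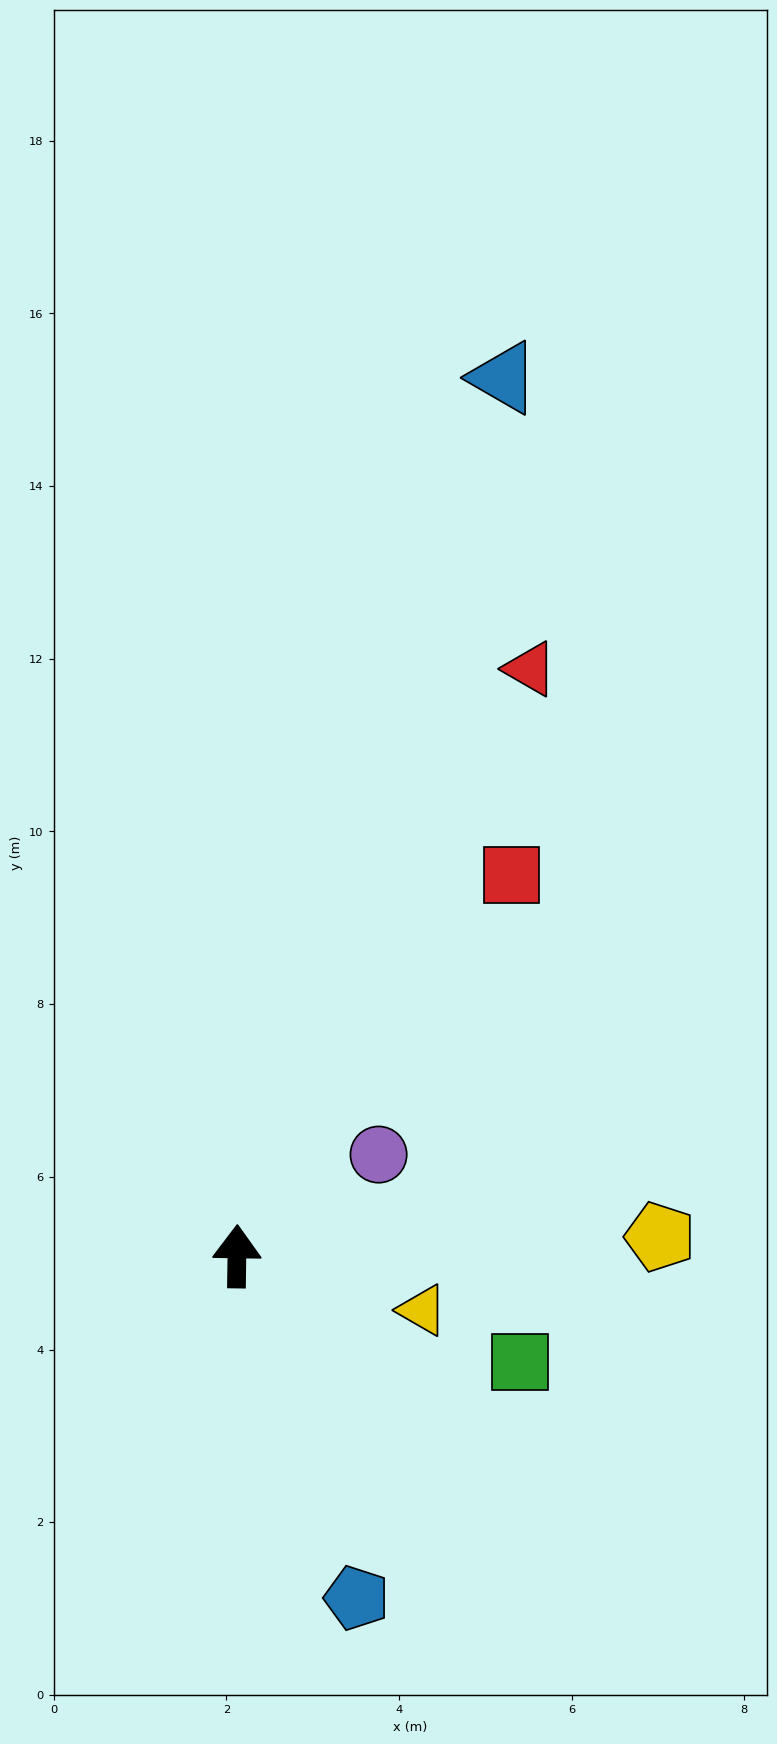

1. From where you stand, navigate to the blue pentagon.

turn right 160°, forward 4.2 m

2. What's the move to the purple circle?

turn right 53°, forward 2.0 m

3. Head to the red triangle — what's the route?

turn right 26°, forward 7.6 m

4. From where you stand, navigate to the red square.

turn right 35°, forward 5.4 m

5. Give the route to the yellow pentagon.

turn right 87°, forward 4.9 m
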